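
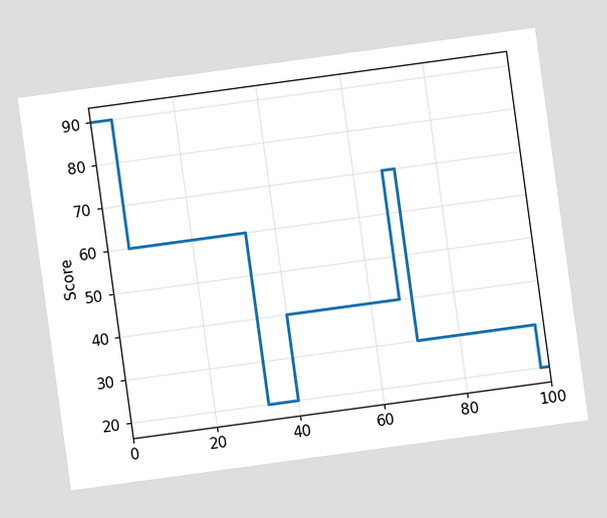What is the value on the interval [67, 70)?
70

The chart is tilted about 8° counter-clockwise. On [67, 70) the step sits at 70.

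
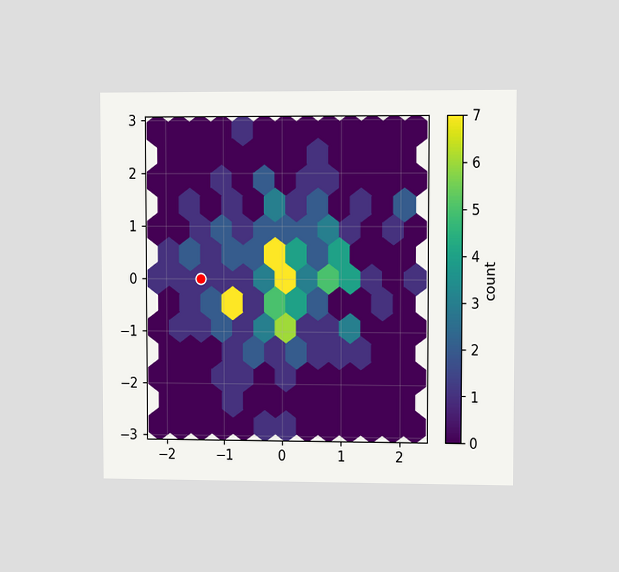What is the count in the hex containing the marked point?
1

The chart is viewed at a slight angle. The marked hex reads 1 on the colorbar.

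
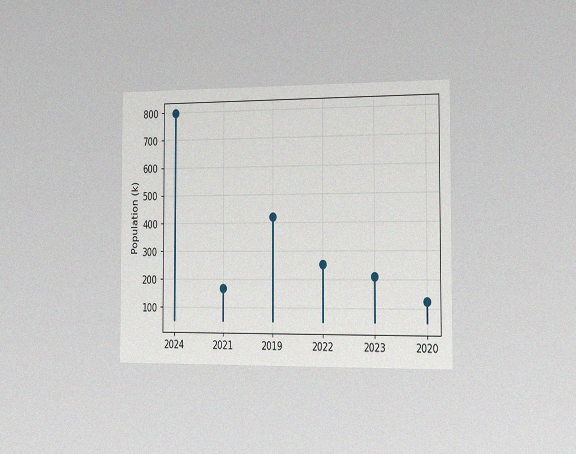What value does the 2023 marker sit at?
The chart is viewed slightly from the right, with some photo noise. The 2023 marker sits at 210k.

210k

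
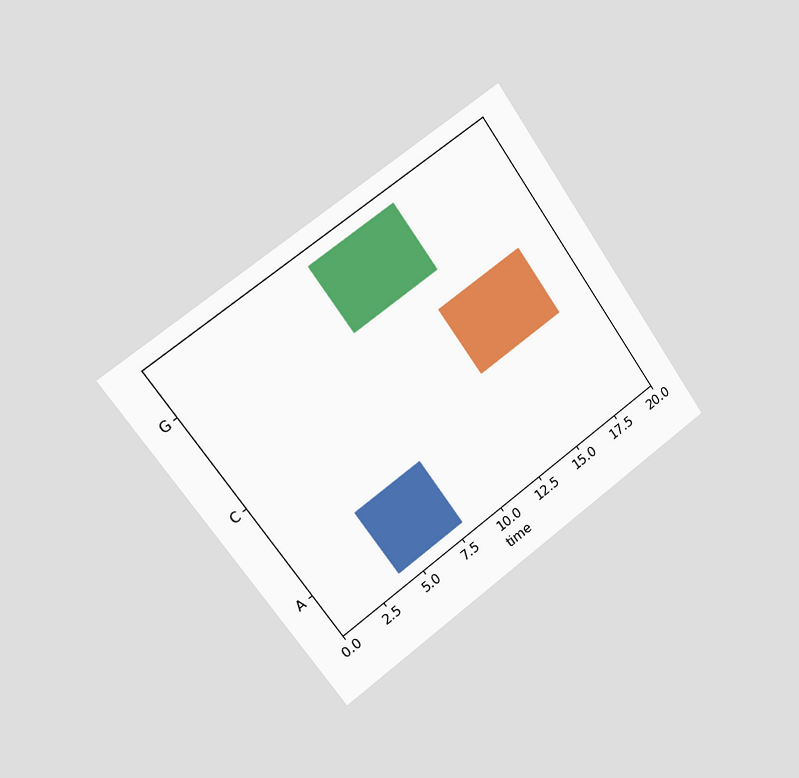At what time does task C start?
The chart is tilted about 36° counter-clockwise and viewed slightly from the left. The C bar begins at t=13.

13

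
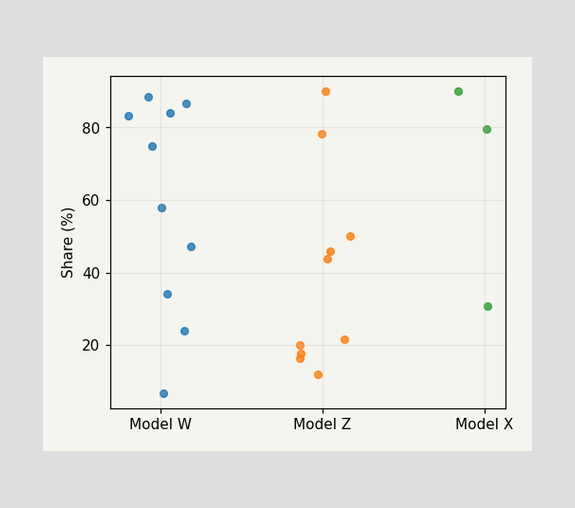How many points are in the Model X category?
Counting the markers in the Model X column gives 3.

3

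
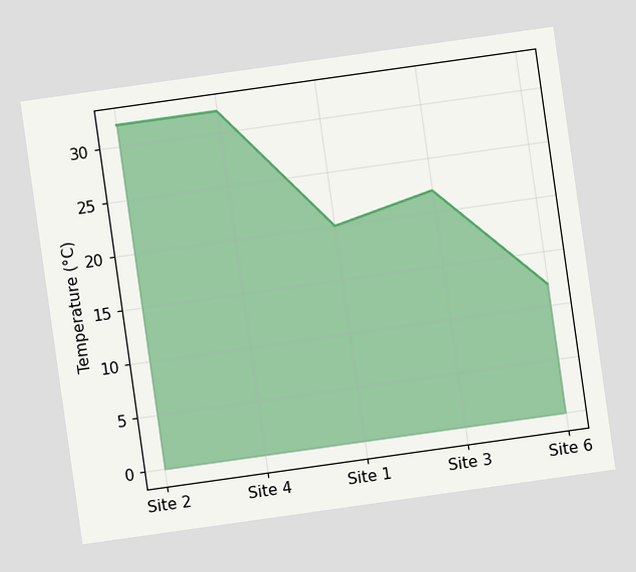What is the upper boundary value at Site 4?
The chart is tilted about 8° counter-clockwise. At Site 4 the upper boundary is at 32°C.

32°C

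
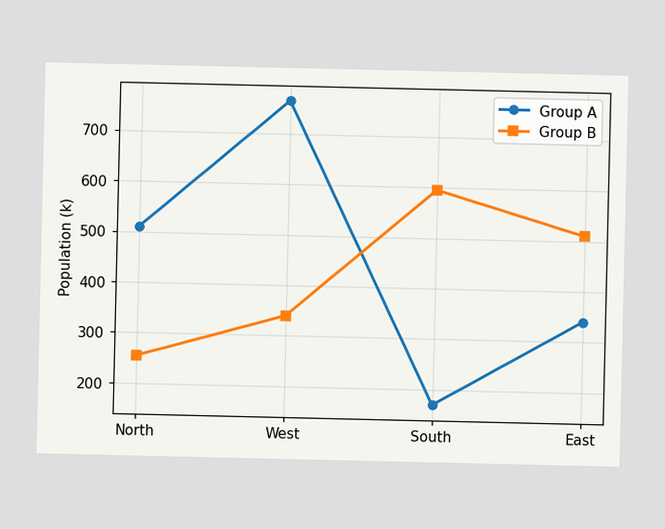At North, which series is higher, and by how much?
Group A, by 255k

At North, Group A sits above the other line by 255k.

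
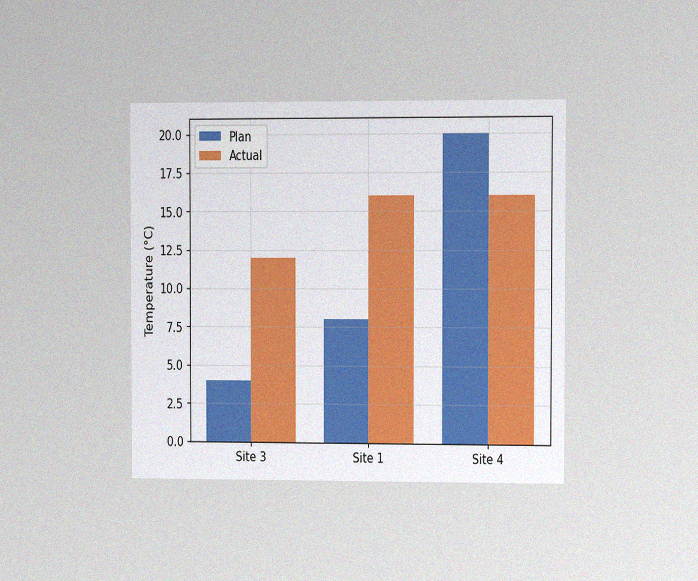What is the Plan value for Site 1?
The chart is viewed slightly from the right, with some photo noise. The Plan bar at Site 1 reaches 8°C on the y-axis.

8°C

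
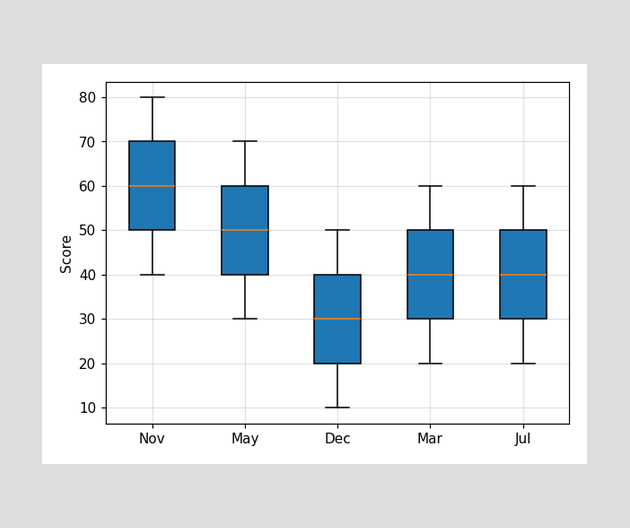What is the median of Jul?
The median line in the Jul box sits at 40.

40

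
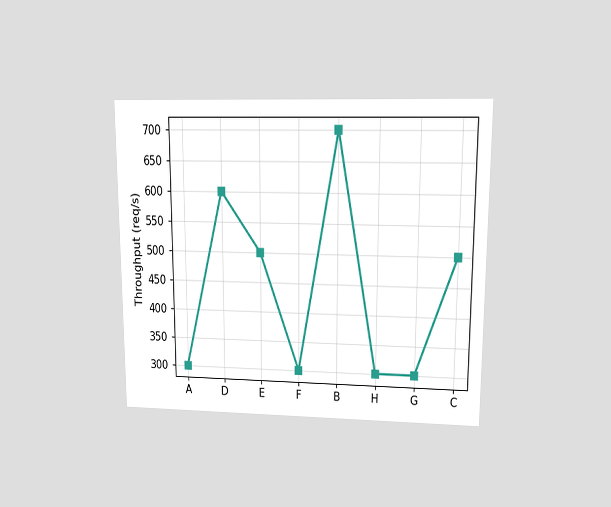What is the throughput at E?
500req/s

The chart is viewed at a slight angle. At E, the line is at 500req/s.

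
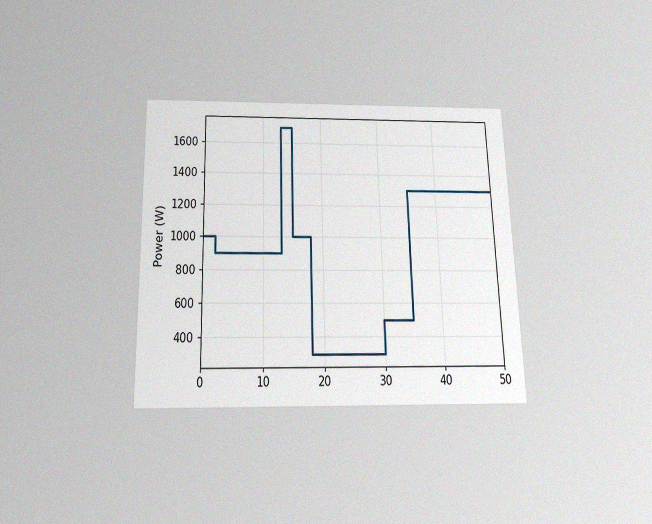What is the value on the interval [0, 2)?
1000W

The chart is viewed slightly from below, with some photo noise. On [0, 2) the step sits at 1000W.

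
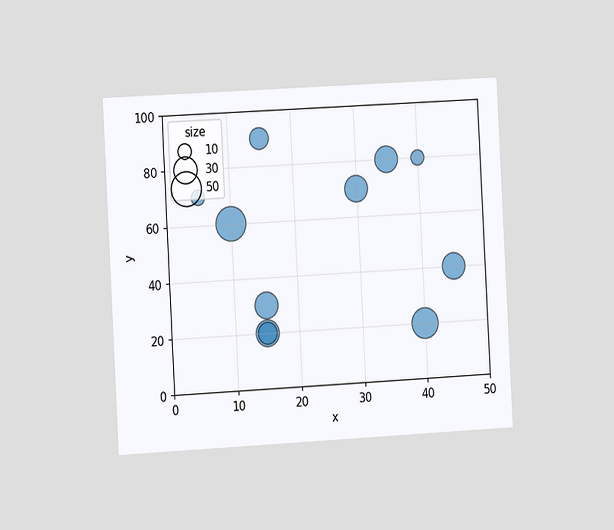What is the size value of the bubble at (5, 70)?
10

The chart is tilted about 3° counter-clockwise and viewed at a slight angle. Matching the bubble at (5, 70) against the size legend gives 10.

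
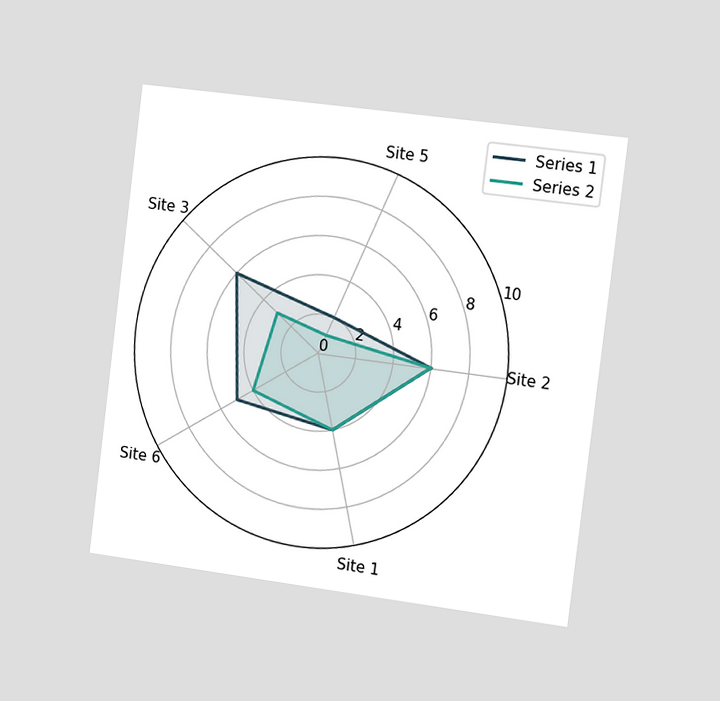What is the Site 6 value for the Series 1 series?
The chart is tilted about 7° clockwise and viewed slightly from the right. On the Site 6 axis, Series 1 reaches 5.

5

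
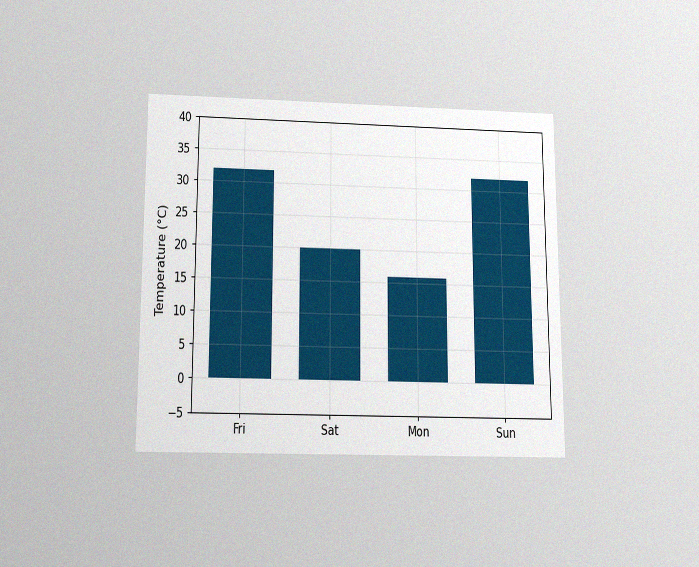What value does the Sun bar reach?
32°C

The chart is viewed slightly from below, with some photo noise. Reading along the chart's y-axis, the Sun bar reaches 32°C.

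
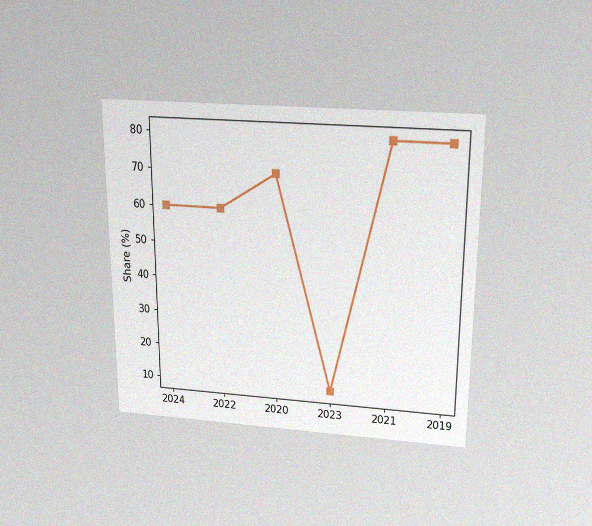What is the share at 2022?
60%

The chart is viewed slightly from above, with some photo noise. At 2022, the line is at 60%.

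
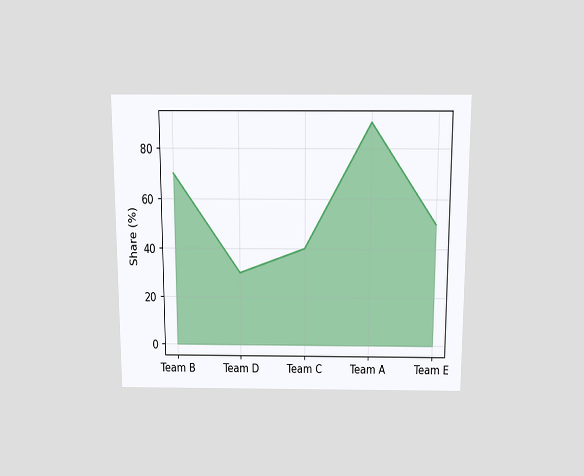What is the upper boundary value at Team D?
The chart is viewed slightly from above. At Team D the upper boundary is at 30%.

30%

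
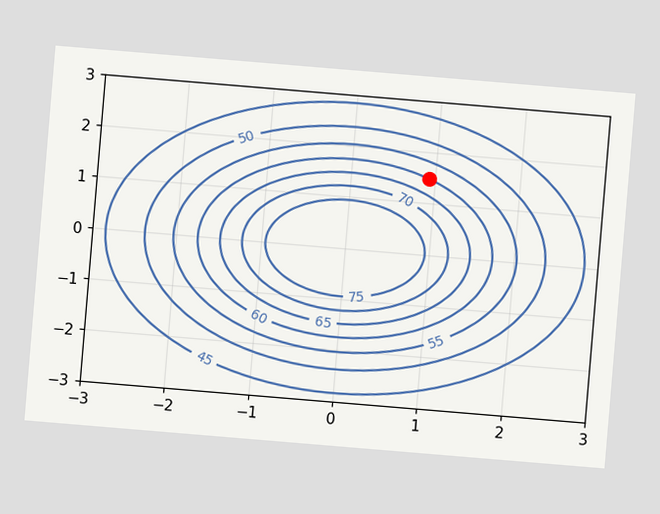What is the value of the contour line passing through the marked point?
60

The chart is tilted about 5° clockwise. The marked point sits on the contour labelled 60.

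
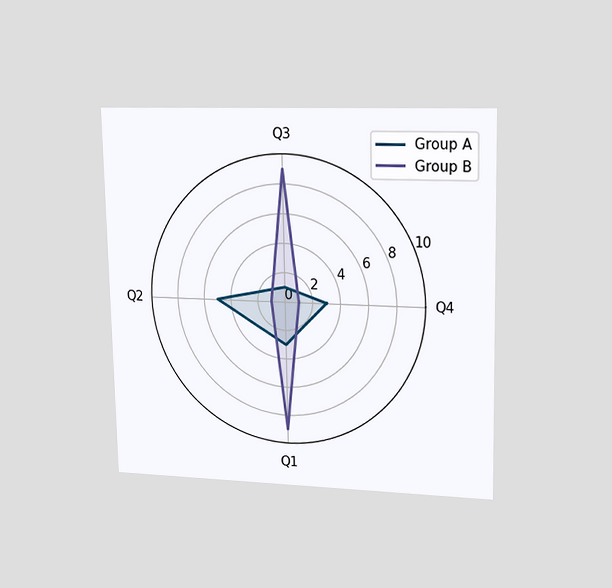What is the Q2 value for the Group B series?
The chart is viewed slightly from the right. On the Q2 axis, Group B reaches 1.

1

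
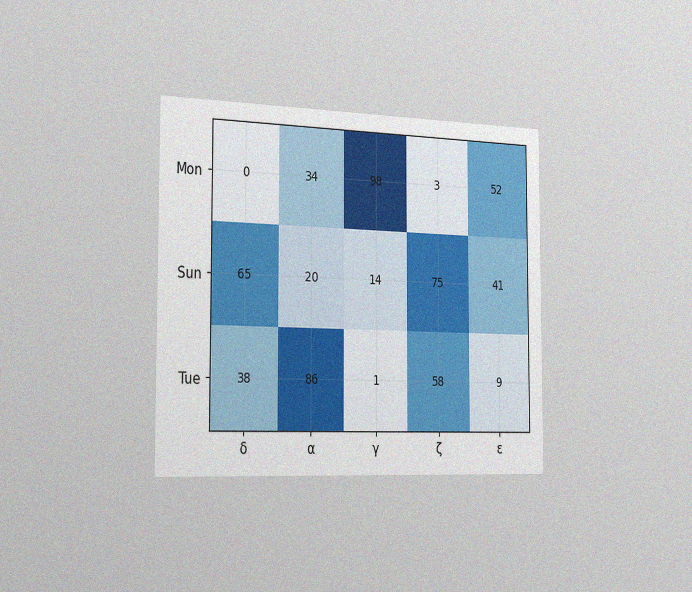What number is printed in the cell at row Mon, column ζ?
3

The chart is viewed slightly from the left, with some photo noise. The (Mon, ζ) cell reads 3.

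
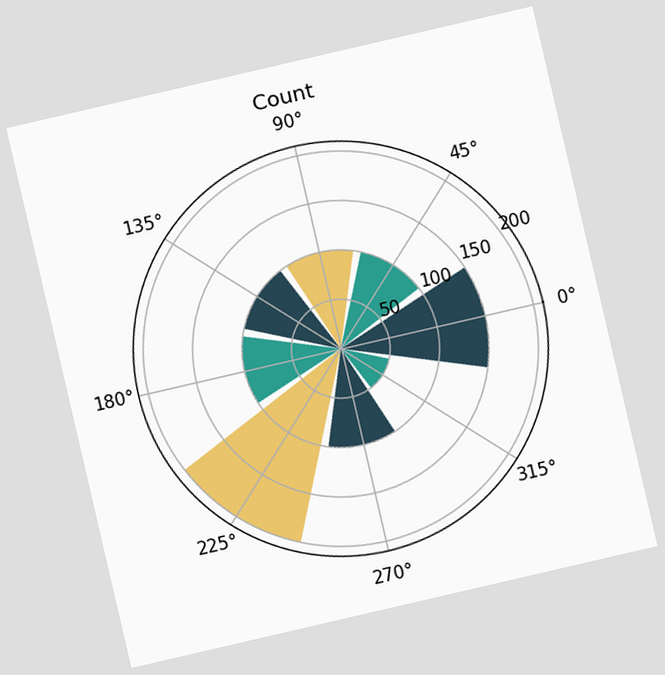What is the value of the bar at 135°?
100

The chart is tilted about 13° counter-clockwise. The bar at 135° reaches 100 on the radial axis.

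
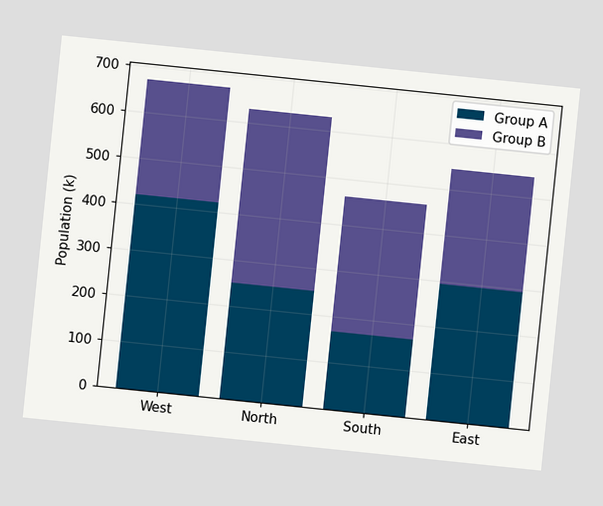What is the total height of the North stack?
The chart is tilted about 6° clockwise. The North stack's top reaches 630k on the y-axis.

630k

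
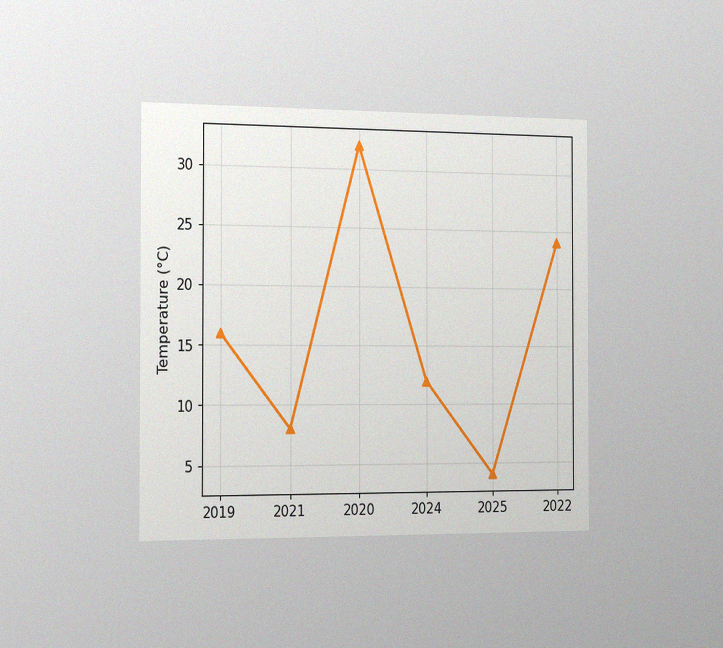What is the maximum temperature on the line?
32°C

The chart is viewed slightly from the left, with some photo noise. The highest point is at 2020, and reading across to the y-axis gives 32°C.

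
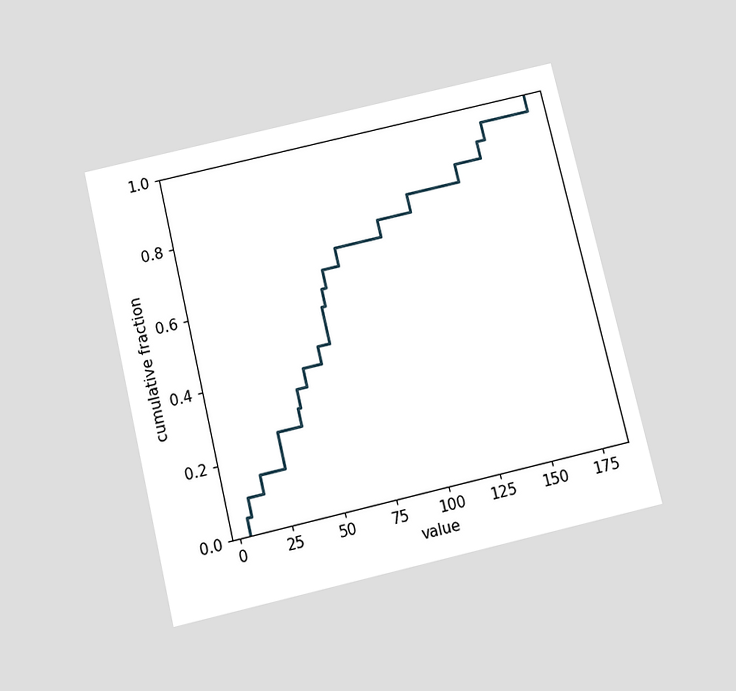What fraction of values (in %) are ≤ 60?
55%

The chart is tilted about 13° counter-clockwise and viewed slightly from below. At x=60 the ECDF step is at 55%.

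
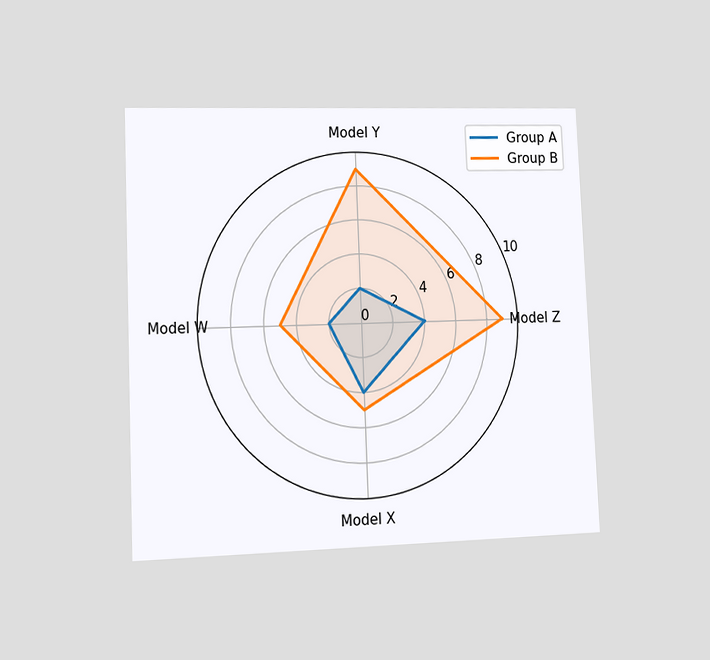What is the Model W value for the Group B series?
The chart is tilted about 2° counter-clockwise and viewed at a slight angle. On the Model W axis, Group B reaches 5.

5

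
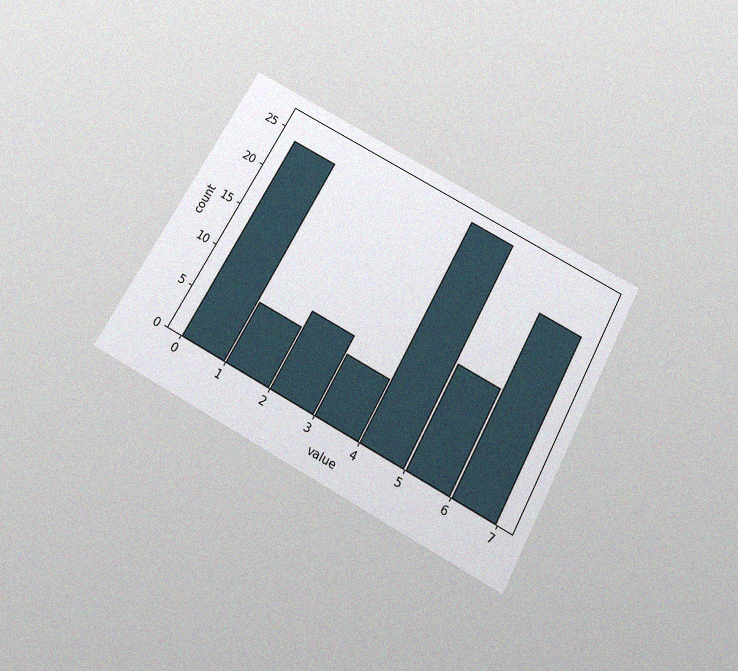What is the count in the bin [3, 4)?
7

The chart is tilted about 28° clockwise and viewed slightly from below, with some photo noise. The [3, 4) bin has height 7.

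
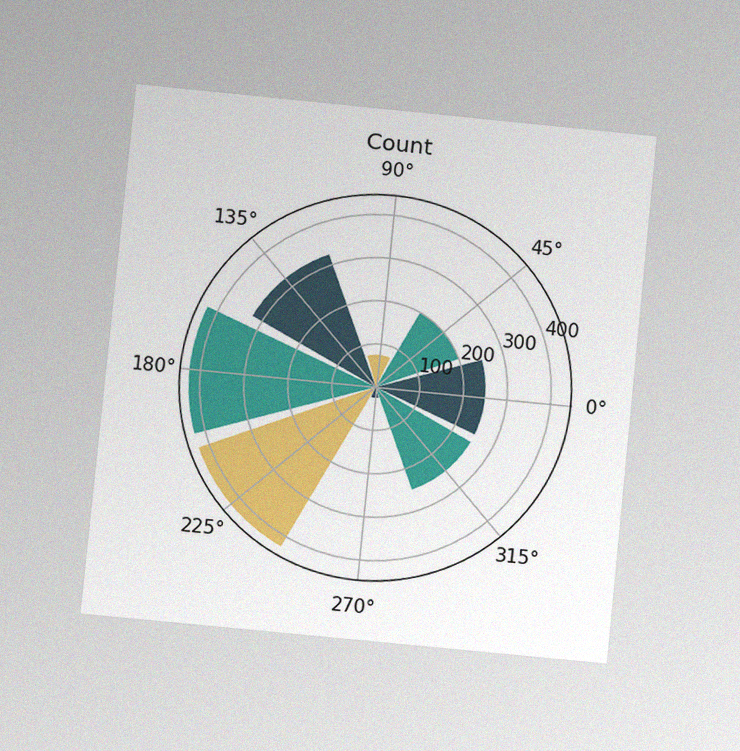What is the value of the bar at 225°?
The chart is tilted about 6° clockwise and viewed at a slight angle, with some photo noise. The bar at 225° reaches 425 on the radial axis.

425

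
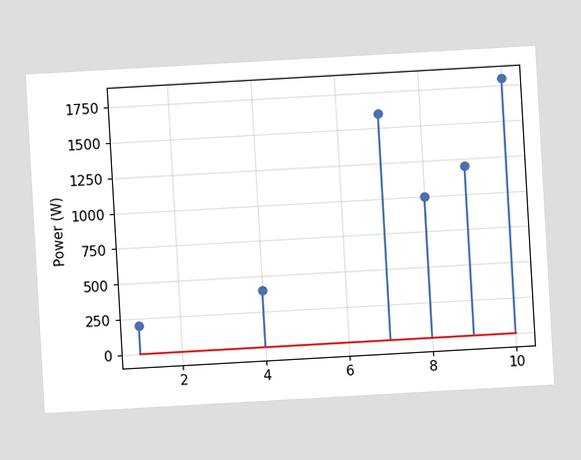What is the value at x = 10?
1800W

The chart is tilted about 3° counter-clockwise. The stem at x=10 reaches 1800W.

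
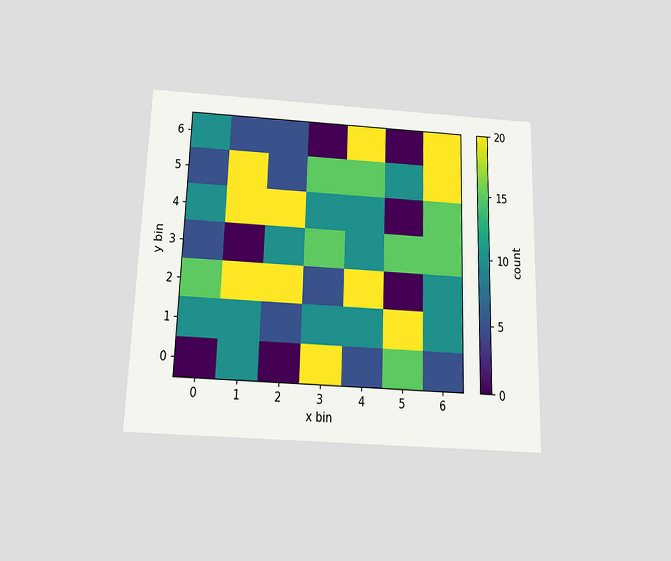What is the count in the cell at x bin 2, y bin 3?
The chart is viewed slightly from below. Matching the cell (2, 3) against the colorbar gives 10.

10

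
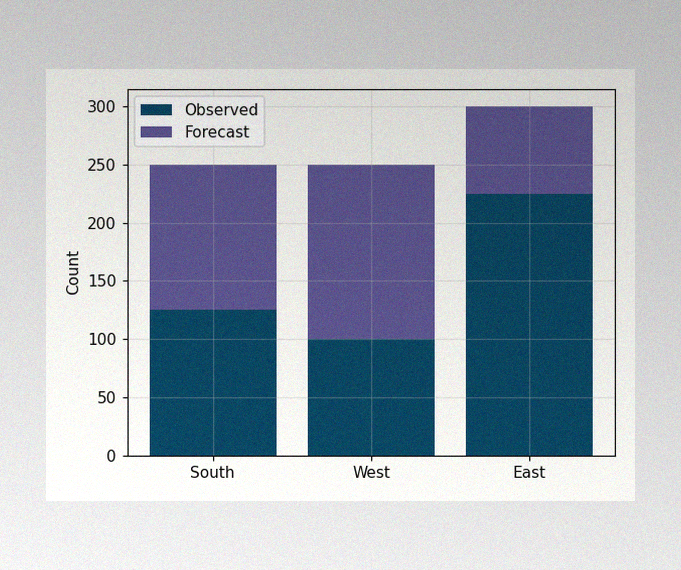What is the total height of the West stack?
250

The image has some photo noise and uneven lighting. The West stack's top reaches 250 on the y-axis.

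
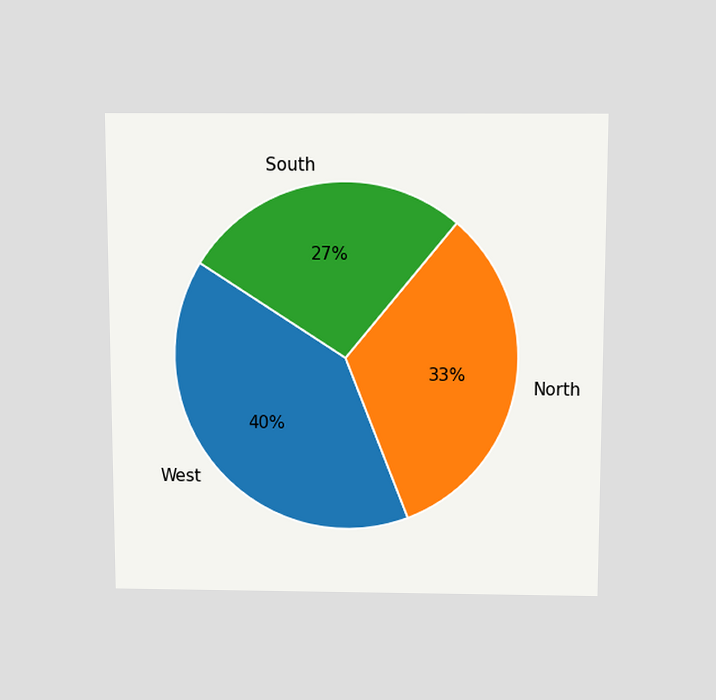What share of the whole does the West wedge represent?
The chart is viewed slightly from above. The West slice takes up 40% of the pie.

40%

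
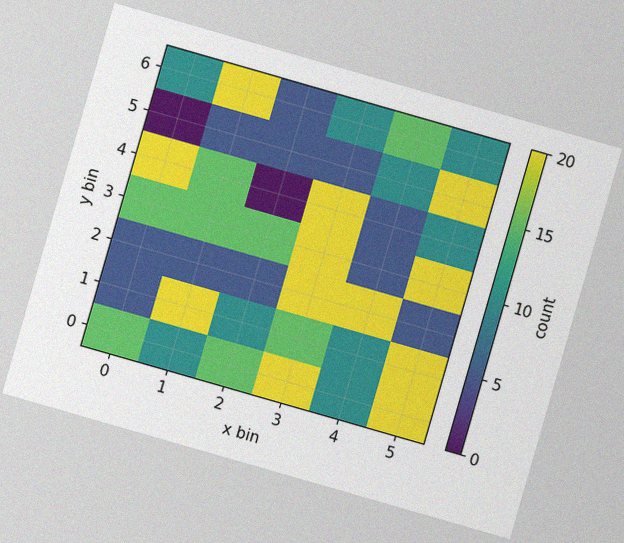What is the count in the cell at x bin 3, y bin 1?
15

The chart is tilted about 16° clockwise, with some photo noise. Matching the cell (3, 1) against the colorbar gives 15.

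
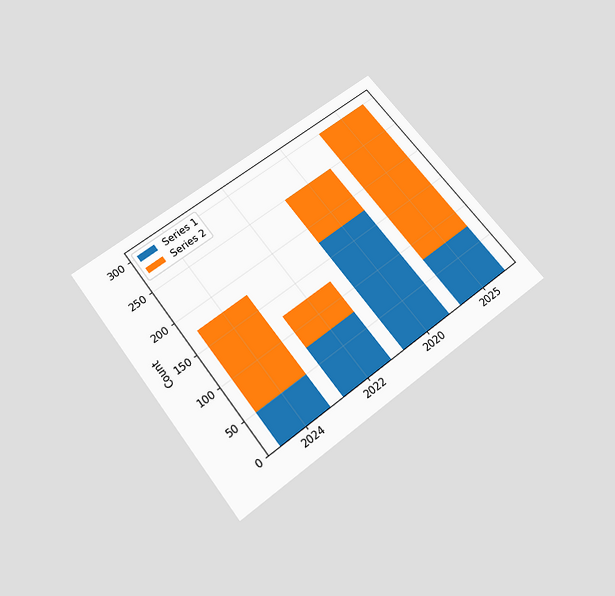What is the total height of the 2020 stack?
The chart is tilted about 37° counter-clockwise and viewed slightly from below. The 2020 stack's top reaches 250 on the y-axis.

250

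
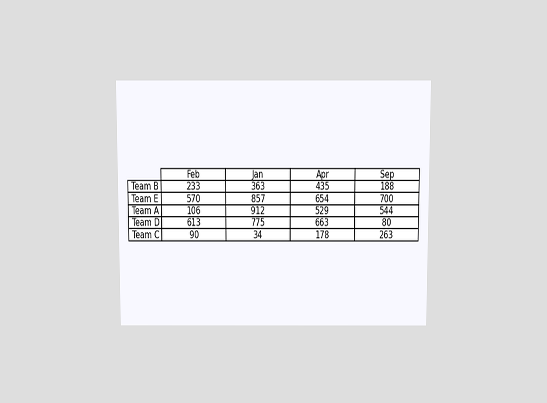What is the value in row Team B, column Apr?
435

The chart is viewed slightly from above. The (Team B, Apr) cell reads 435.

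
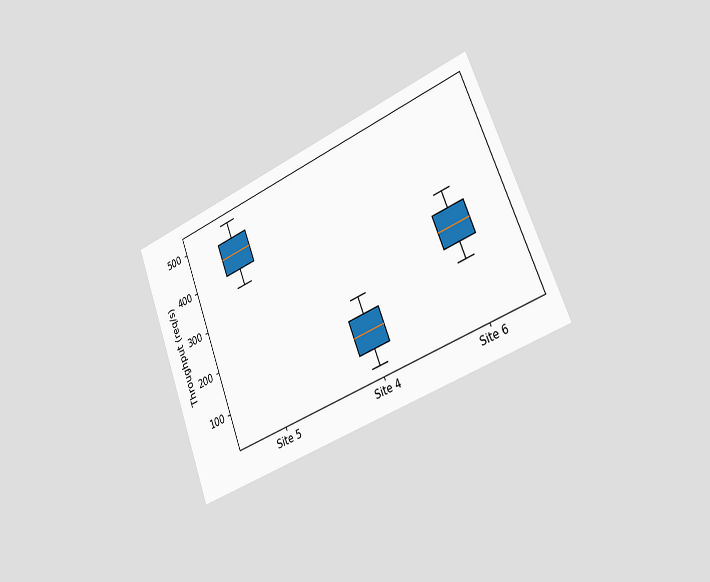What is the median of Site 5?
440req/s

The chart is tilted about 22° counter-clockwise and viewed slightly from the right. The median line in the Site 5 box sits at 440req/s.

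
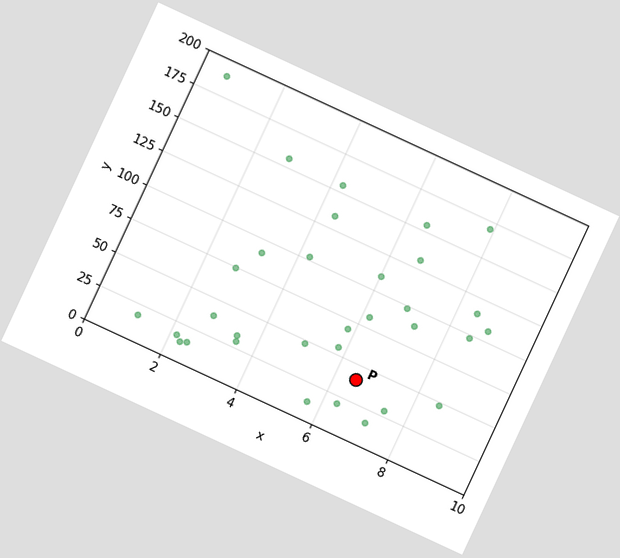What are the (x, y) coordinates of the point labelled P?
The chart is tilted about 25° clockwise. Following the gridlines from P to each axis, P sits at (6.5, 40).

(6.5, 40)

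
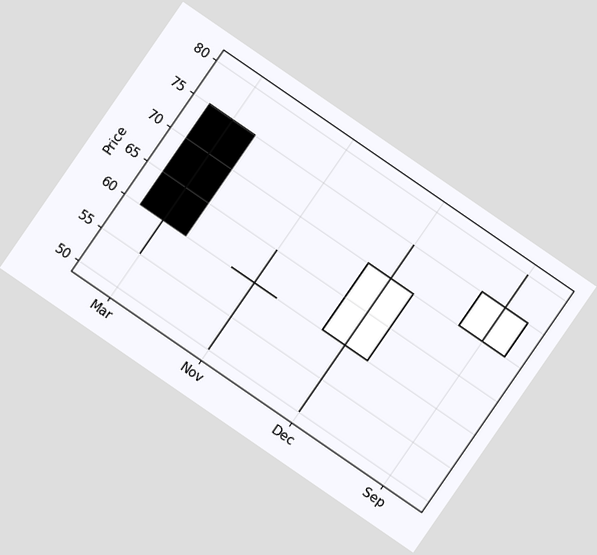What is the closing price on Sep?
75

The chart is tilted about 35° clockwise. The Sep candle closes at 75.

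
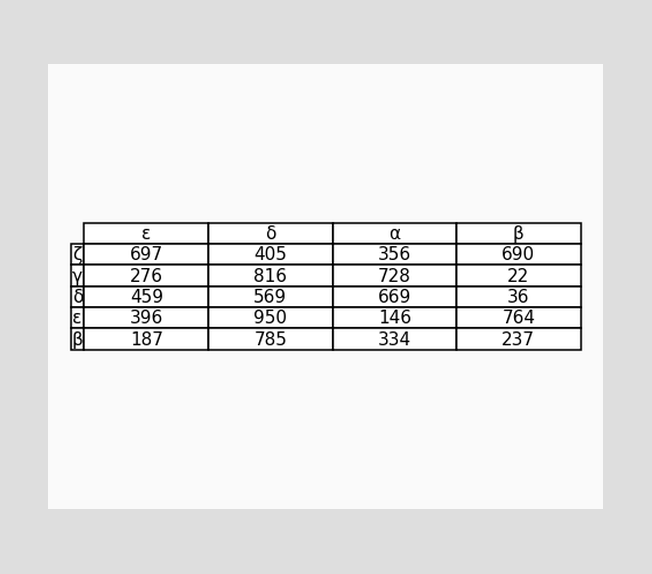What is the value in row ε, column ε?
The (ε, ε) cell reads 396.

396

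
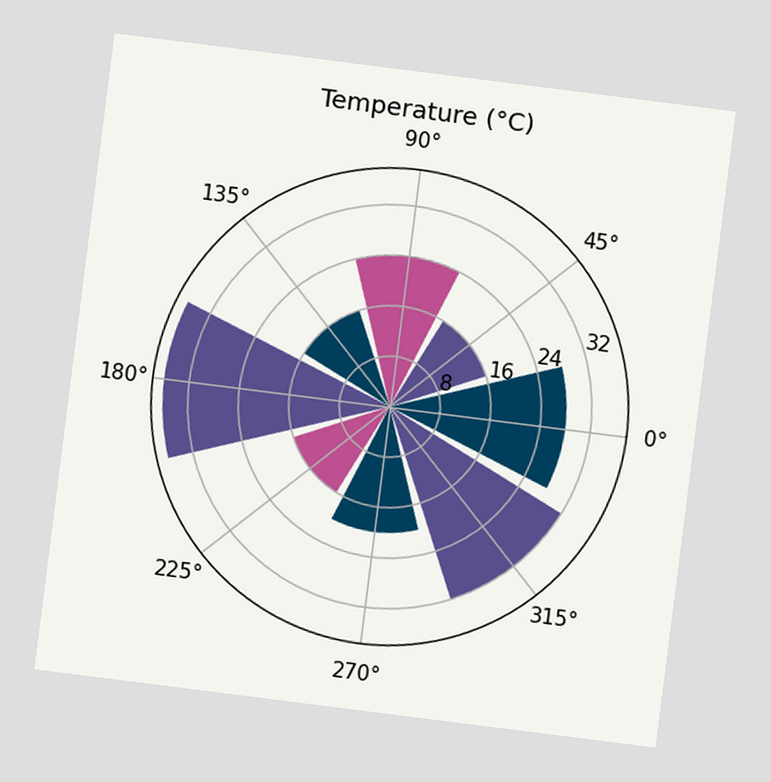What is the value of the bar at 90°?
The chart is tilted about 7° clockwise. The bar at 90° reaches 24°C on the radial axis.

24°C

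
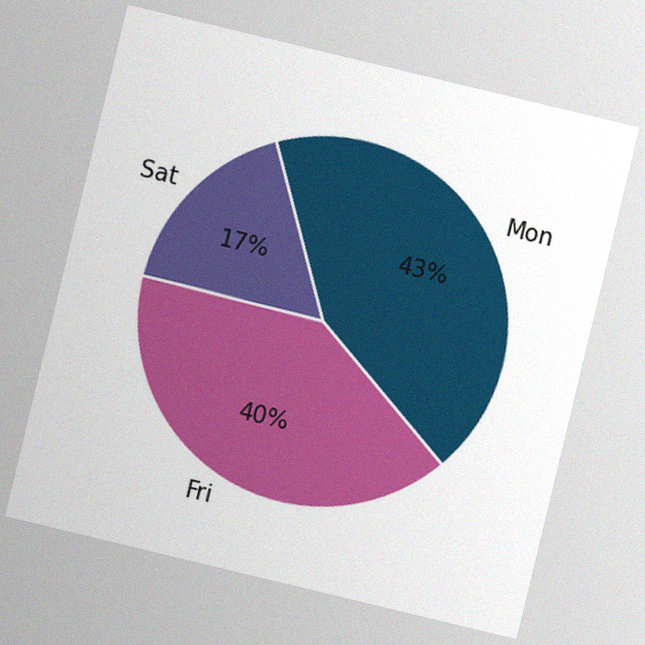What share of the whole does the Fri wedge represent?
40%

The chart is tilted about 14° clockwise, with some photo noise. The Fri slice takes up 40% of the pie.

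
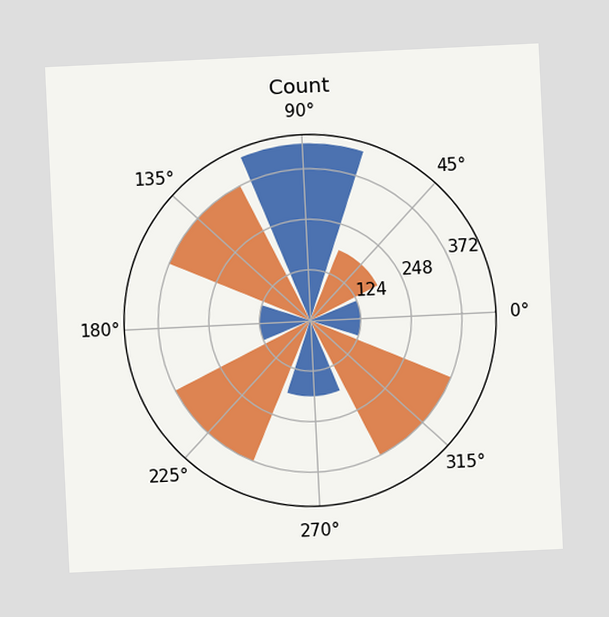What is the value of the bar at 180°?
The chart is tilted about 3° counter-clockwise. The bar at 180° reaches 124 on the radial axis.

124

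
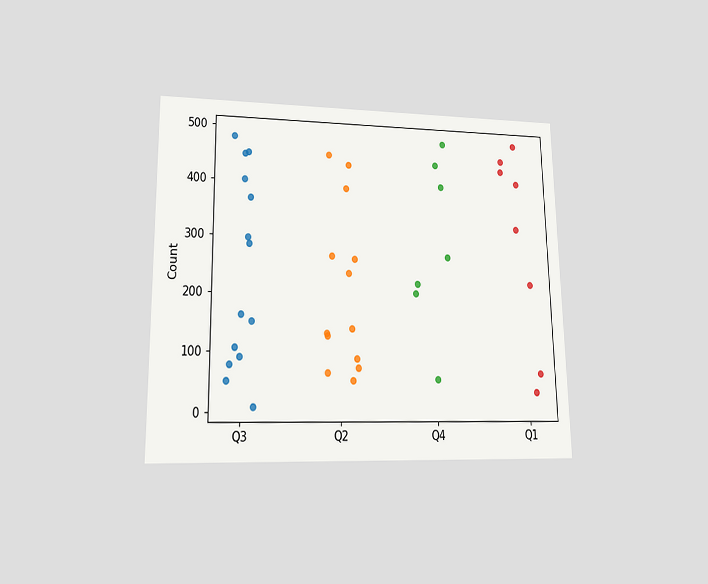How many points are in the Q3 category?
14

The chart is viewed at a slight angle. Counting the markers in the Q3 column gives 14.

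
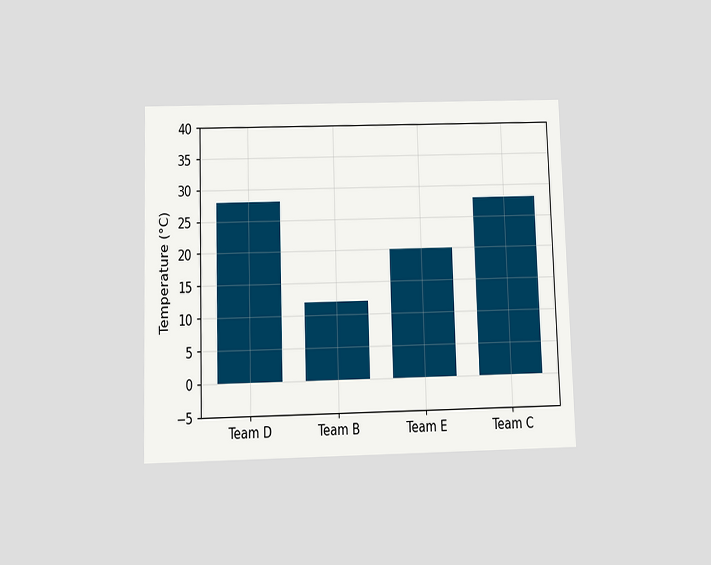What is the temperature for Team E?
20°C

The chart is viewed slightly from below. Reading along the chart's y-axis, the Team E bar reaches 20°C.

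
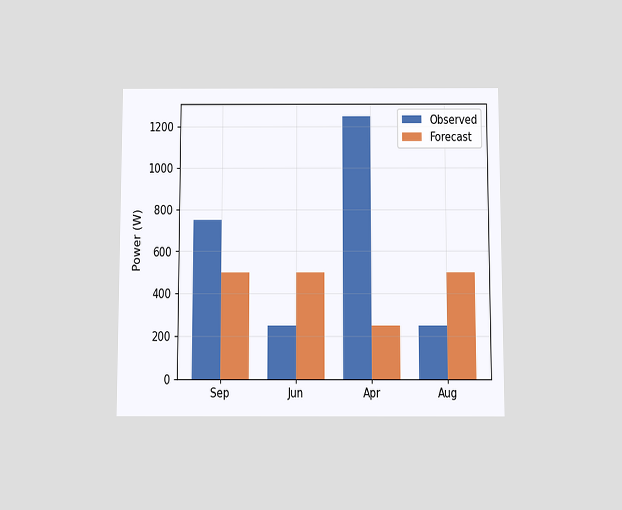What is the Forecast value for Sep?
The chart is viewed slightly from below. The Forecast bar at Sep reaches 500W on the y-axis.

500W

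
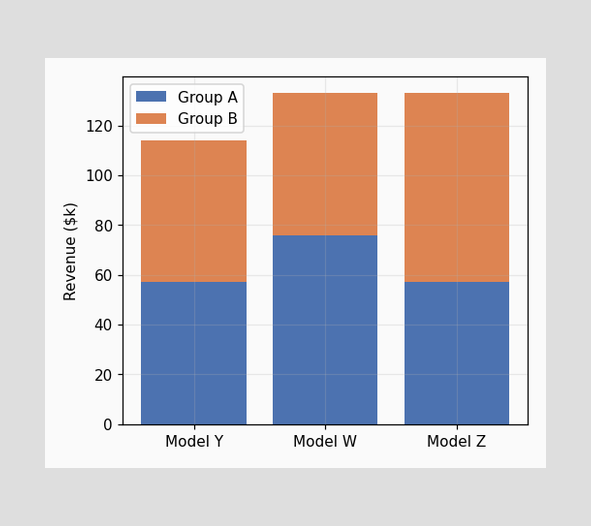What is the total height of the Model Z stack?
The Model Z stack's top reaches $133k on the y-axis.

$133k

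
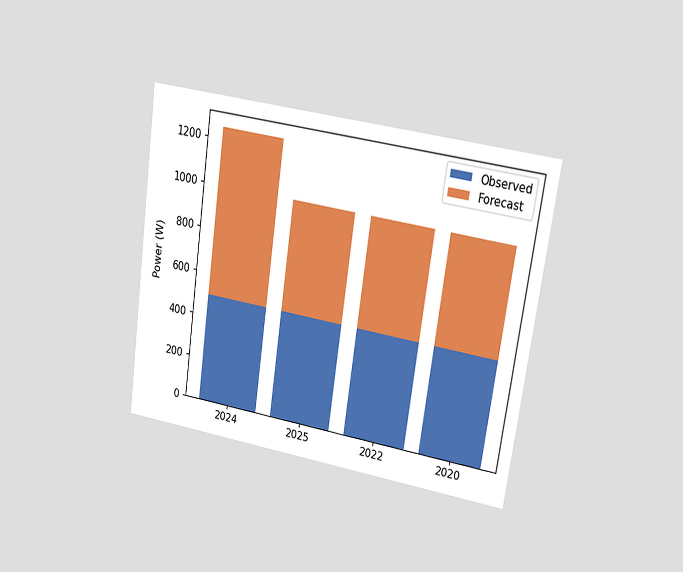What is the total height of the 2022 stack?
1000W

The chart is tilted about 8° clockwise and viewed at a slight angle. The 2022 stack's top reaches 1000W on the y-axis.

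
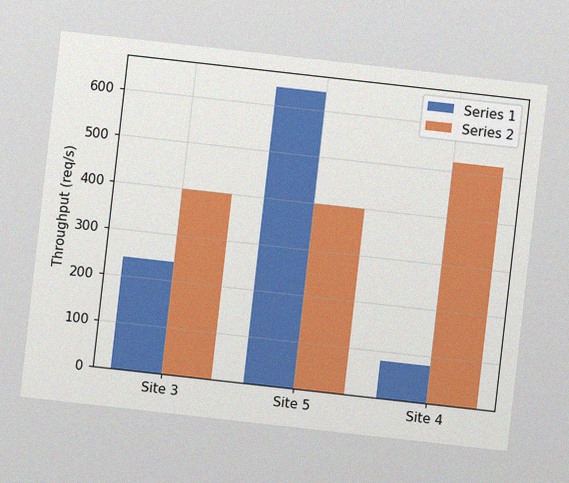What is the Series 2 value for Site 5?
400req/s

The chart is tilted about 6° clockwise, with some photo noise. The Series 2 bar at Site 5 reaches 400req/s on the y-axis.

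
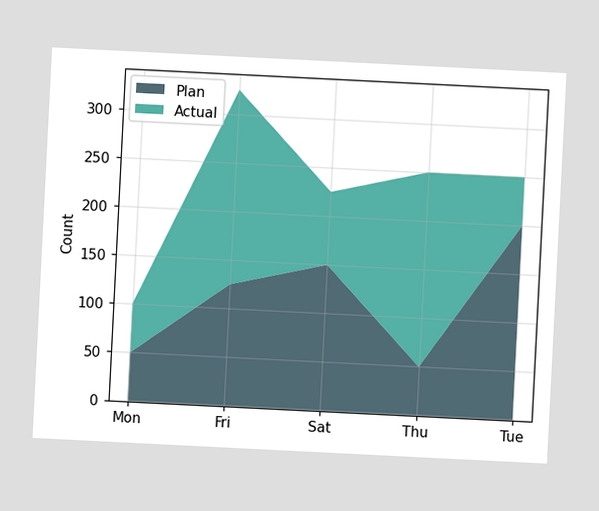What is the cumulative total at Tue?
250

The chart is tilted about 3° clockwise. The stacked total at Tue reaches 250.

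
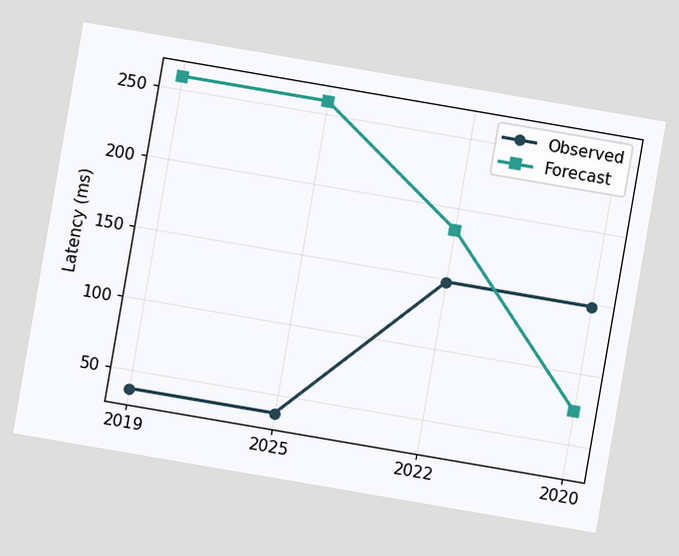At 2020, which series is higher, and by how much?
The chart is tilted about 10° clockwise. At 2020, Observed sits above the other line by 74ms.

Observed, by 74ms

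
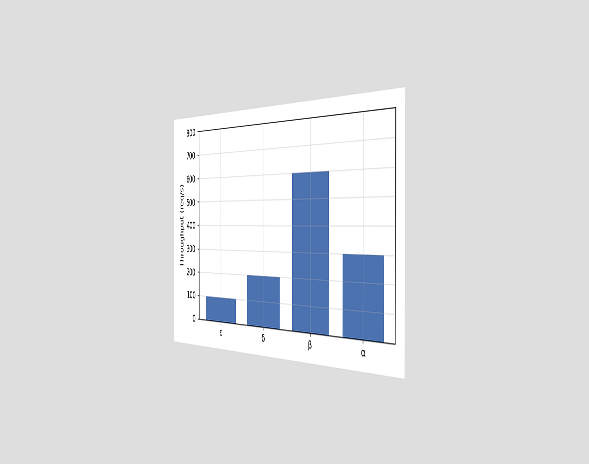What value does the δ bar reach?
The chart is viewed slightly from the right. Reading along the chart's y-axis, the δ bar reaches 200req/s.

200req/s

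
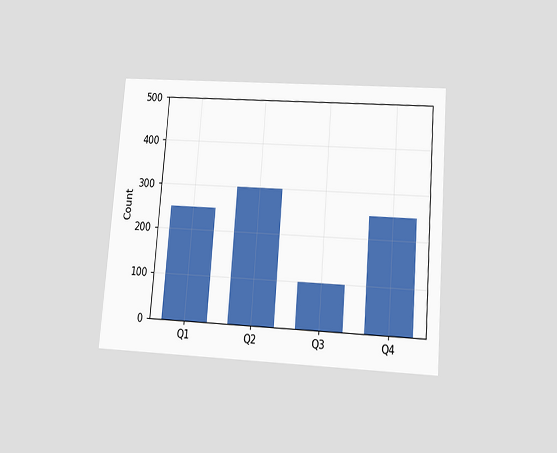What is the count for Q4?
The chart is tilted about 5° clockwise and viewed slightly from below. Reading along the chart's y-axis, the Q4 bar reaches 250.

250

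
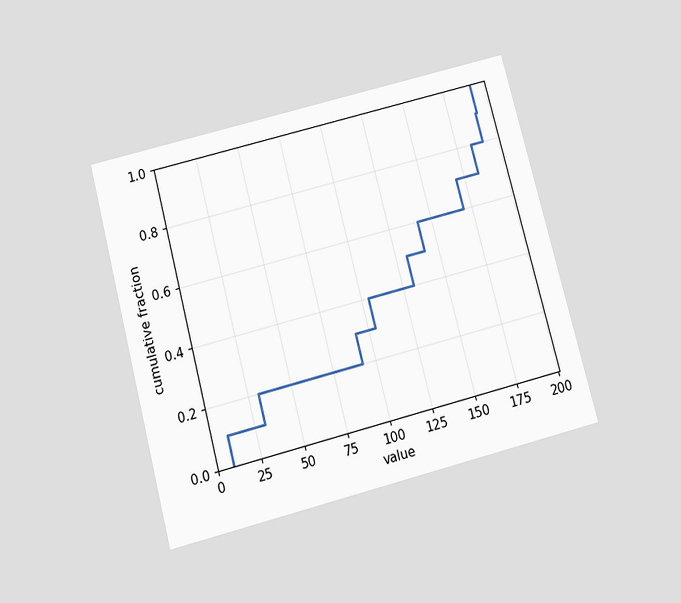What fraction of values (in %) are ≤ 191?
90%

The chart is tilted about 15° counter-clockwise and viewed slightly from below. At x=191 the ECDF step is at 90%.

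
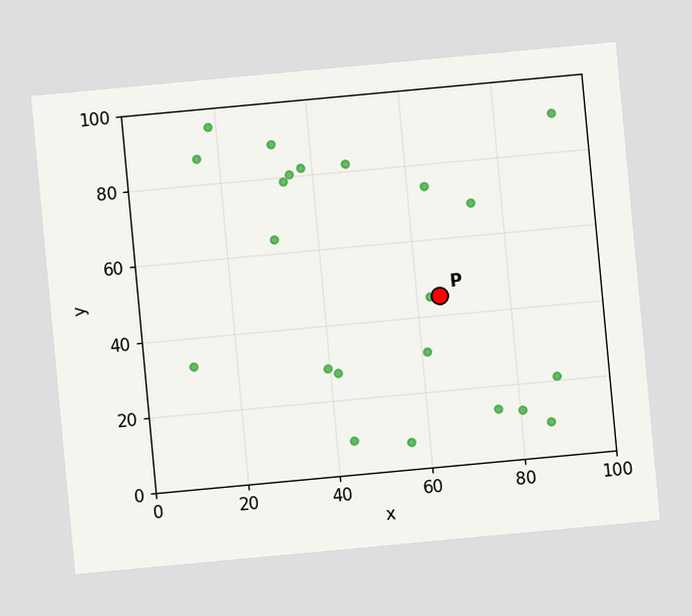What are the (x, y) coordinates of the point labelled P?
(65, 45)

The chart is tilted about 5° counter-clockwise. Following the gridlines from P to each axis, P sits at (65, 45).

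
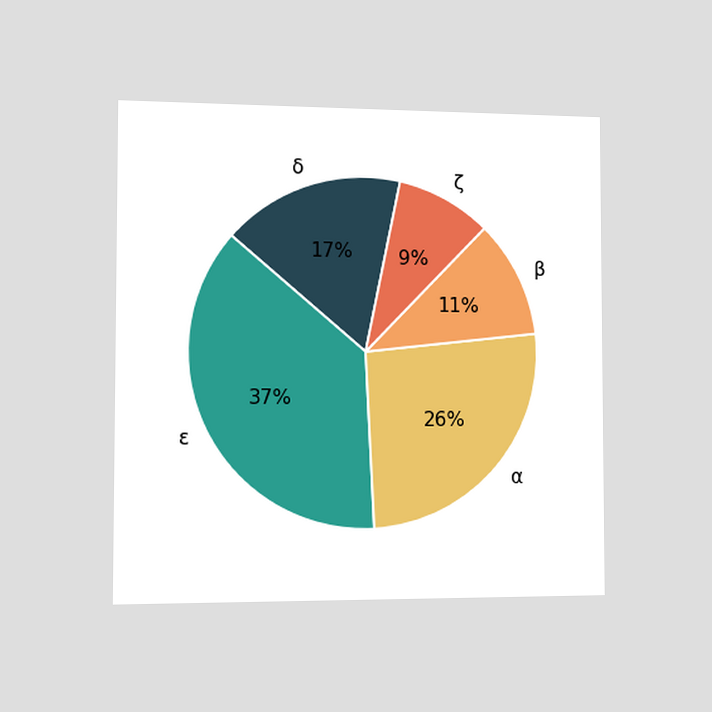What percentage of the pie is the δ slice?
17%

The chart is viewed slightly from the left. The δ slice takes up 17% of the pie.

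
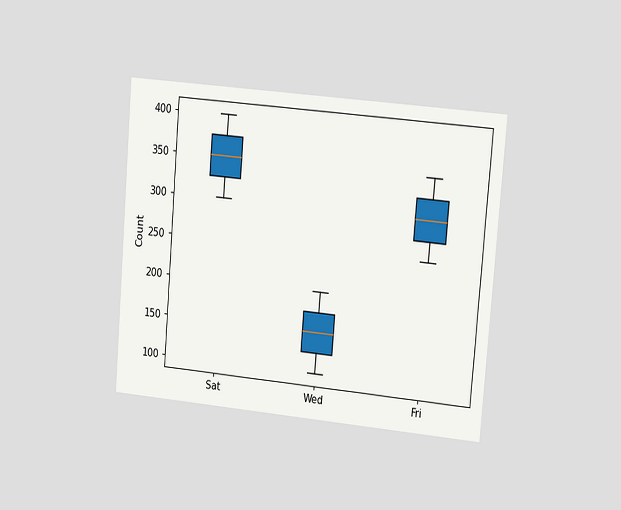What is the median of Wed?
150

The chart is tilted about 5° clockwise and viewed slightly from the right. The median line in the Wed box sits at 150.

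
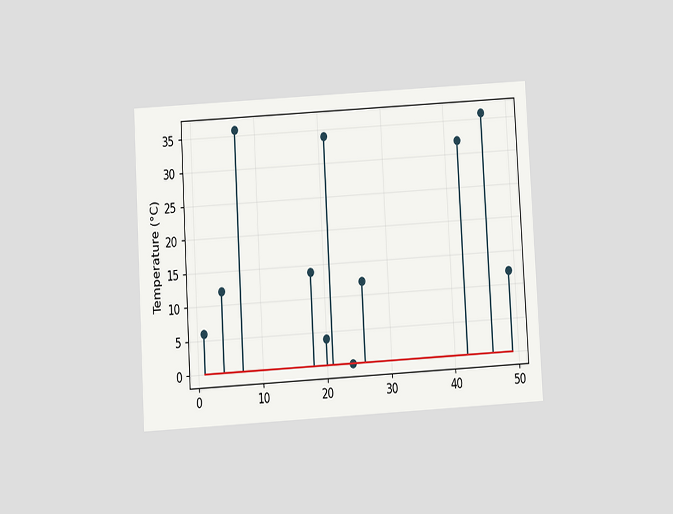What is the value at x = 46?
36°C

The chart is tilted about 3° counter-clockwise and viewed slightly from below. The stem at x=46 reaches 36°C.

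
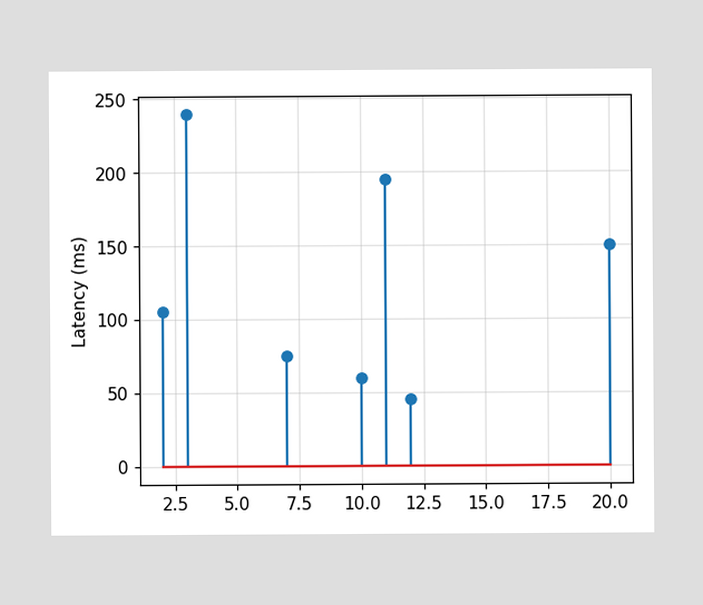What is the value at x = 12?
The stem at x=12 reaches 45ms.

45ms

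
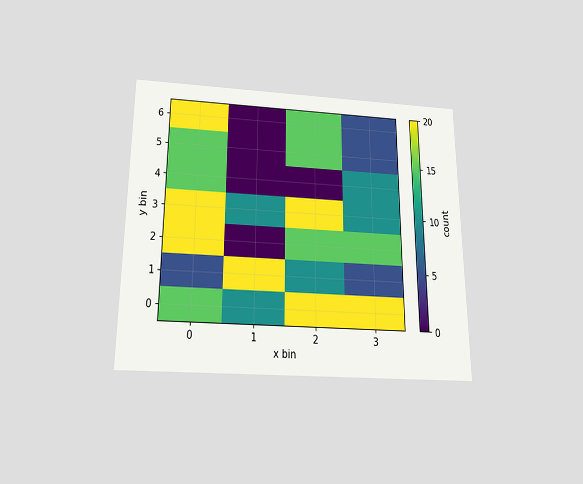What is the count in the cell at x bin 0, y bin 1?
5

The chart is viewed slightly from below. Matching the cell (0, 1) against the colorbar gives 5.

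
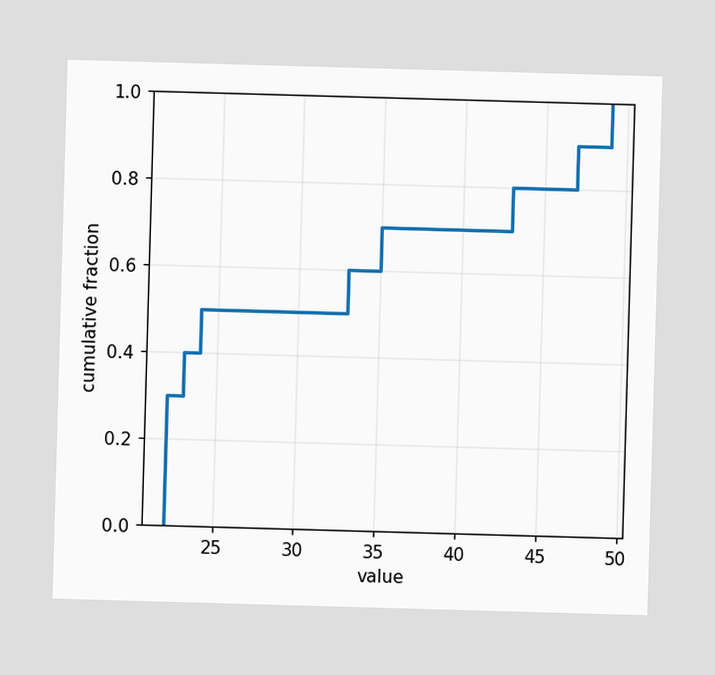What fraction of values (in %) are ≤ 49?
At x=49 the ECDF step is at 100%.

100%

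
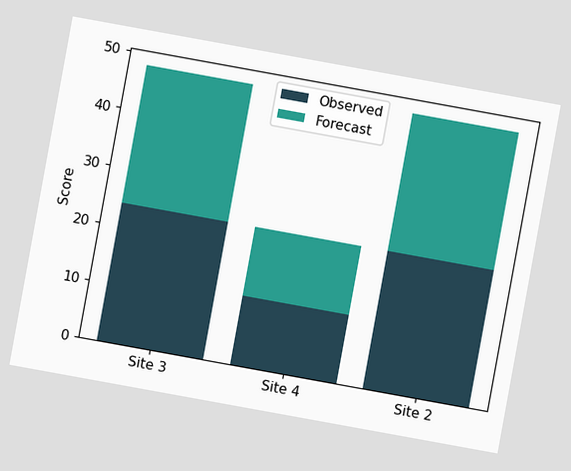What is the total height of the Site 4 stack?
The chart is tilted about 10° clockwise. The Site 4 stack's top reaches 24 on the y-axis.

24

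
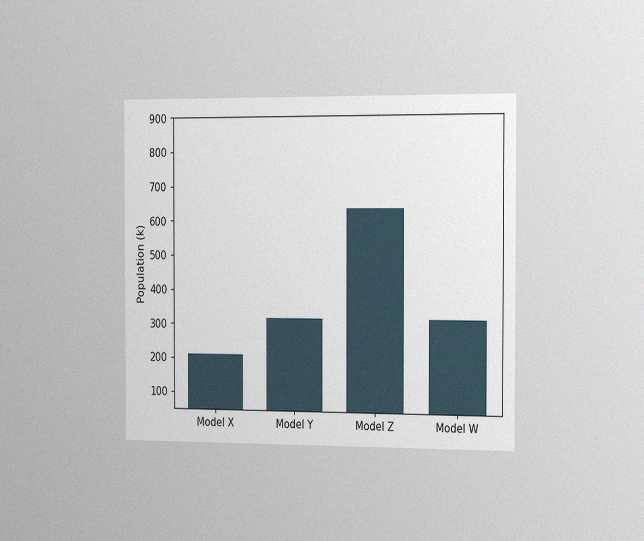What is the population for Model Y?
318k

The chart is viewed slightly from the right, with some photo noise. Reading along the chart's y-axis, the Model Y bar reaches 318k.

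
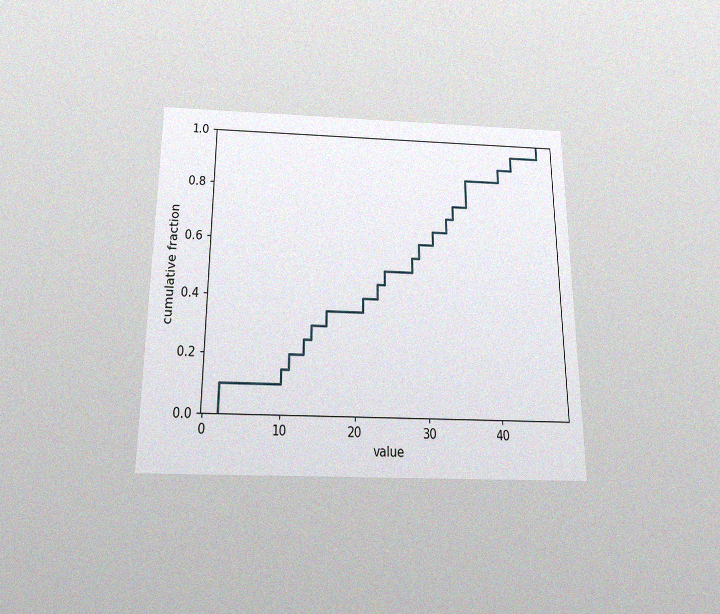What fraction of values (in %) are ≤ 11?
20%

The chart is viewed slightly from below, with some photo noise. At x=11 the ECDF step is at 20%.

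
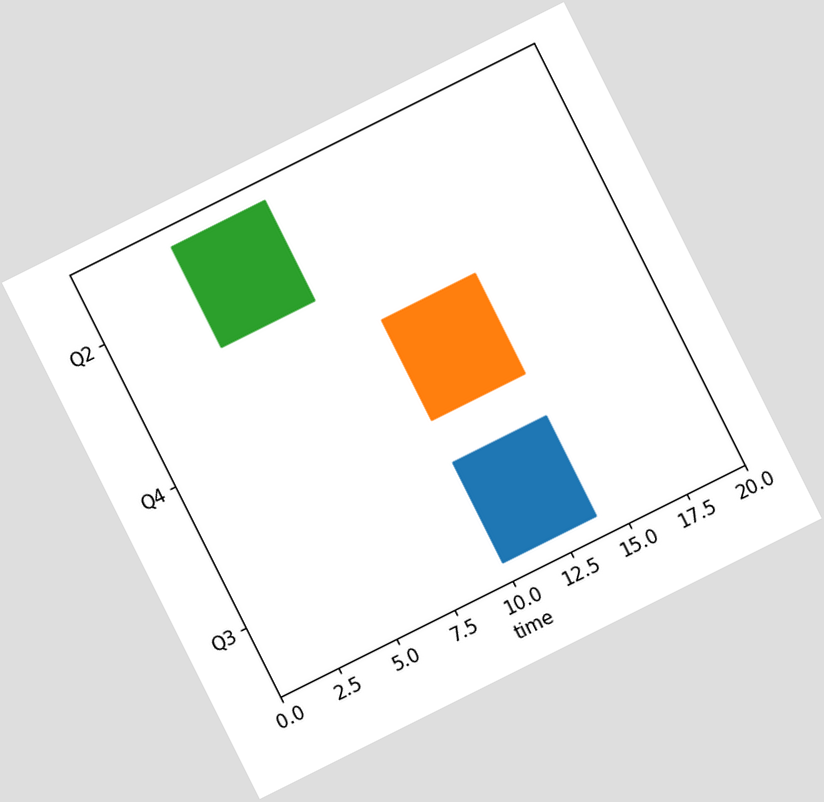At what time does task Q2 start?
The chart is tilted about 27° counter-clockwise. The Q2 bar begins at t=4.

4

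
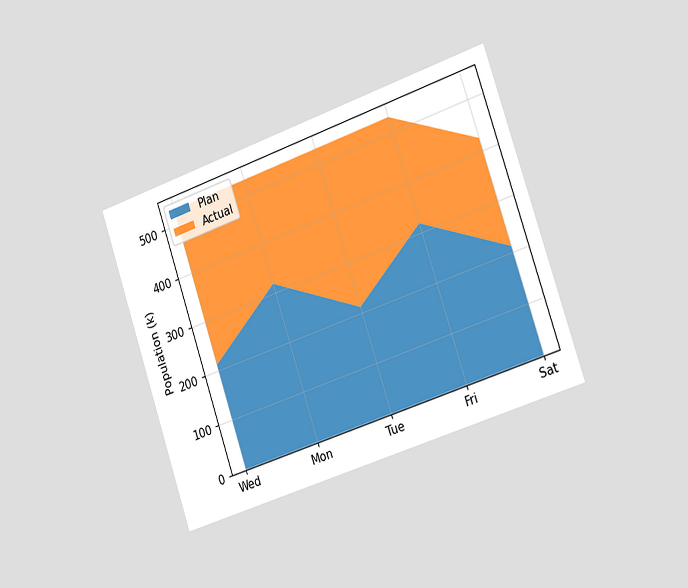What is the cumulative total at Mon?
The chart is tilted about 19° counter-clockwise and viewed slightly from the right. The stacked total at Mon reaches 530k.

530k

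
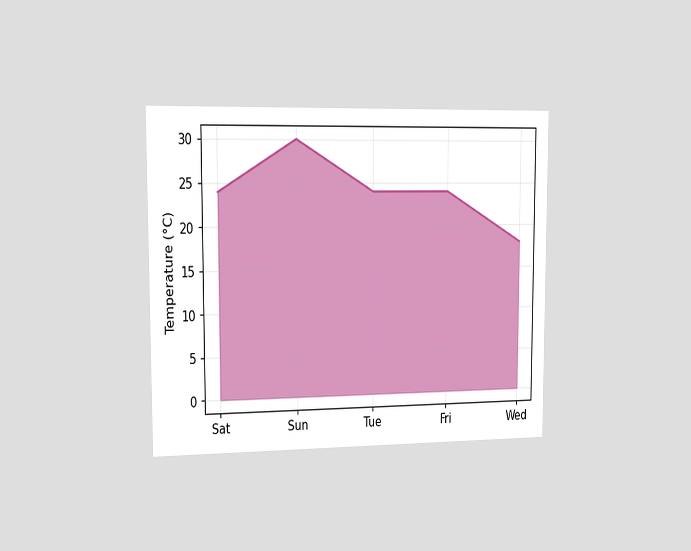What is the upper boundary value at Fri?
24°C

The chart is viewed slightly from the left. At Fri the upper boundary is at 24°C.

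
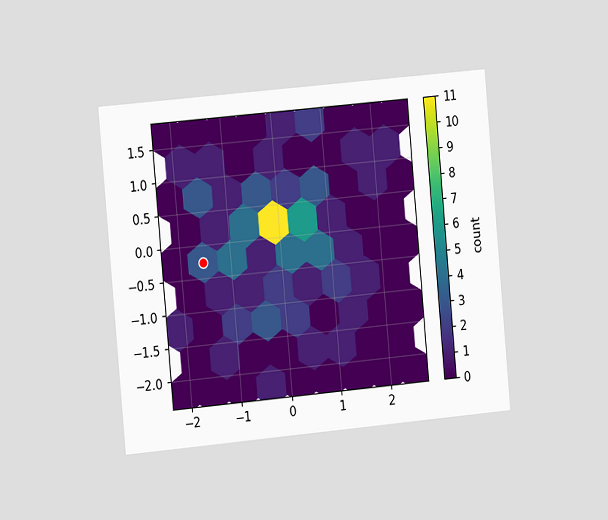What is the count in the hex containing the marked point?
The chart is tilted about 5° counter-clockwise and viewed slightly from the left. The marked hex reads 3 on the colorbar.

3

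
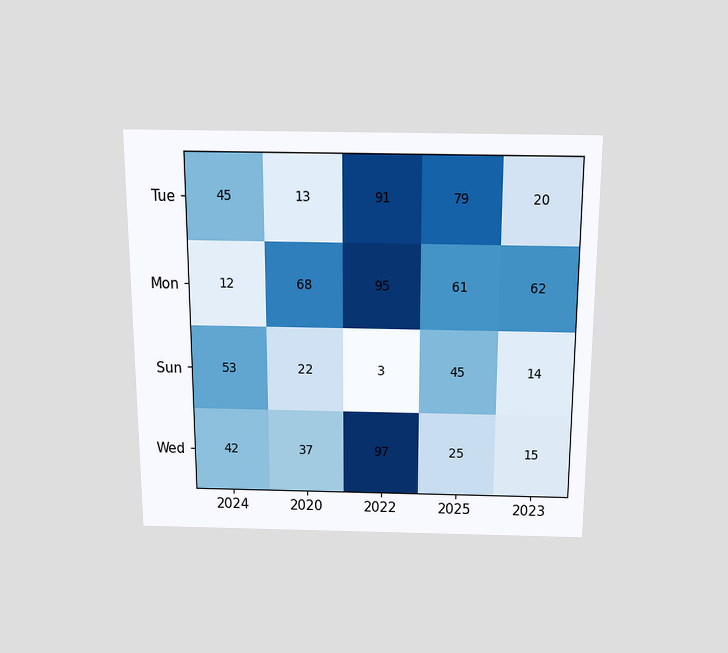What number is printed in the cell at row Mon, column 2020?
68

The chart is viewed slightly from above. The (Mon, 2020) cell reads 68.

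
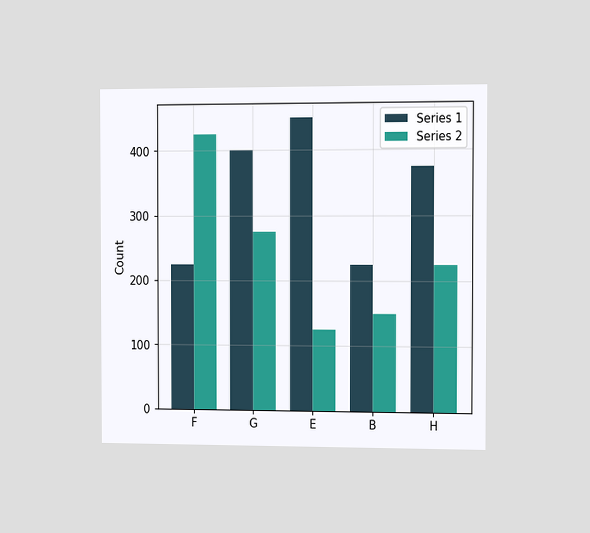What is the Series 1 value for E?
450

The chart is viewed slightly from the right. The Series 1 bar at E reaches 450 on the y-axis.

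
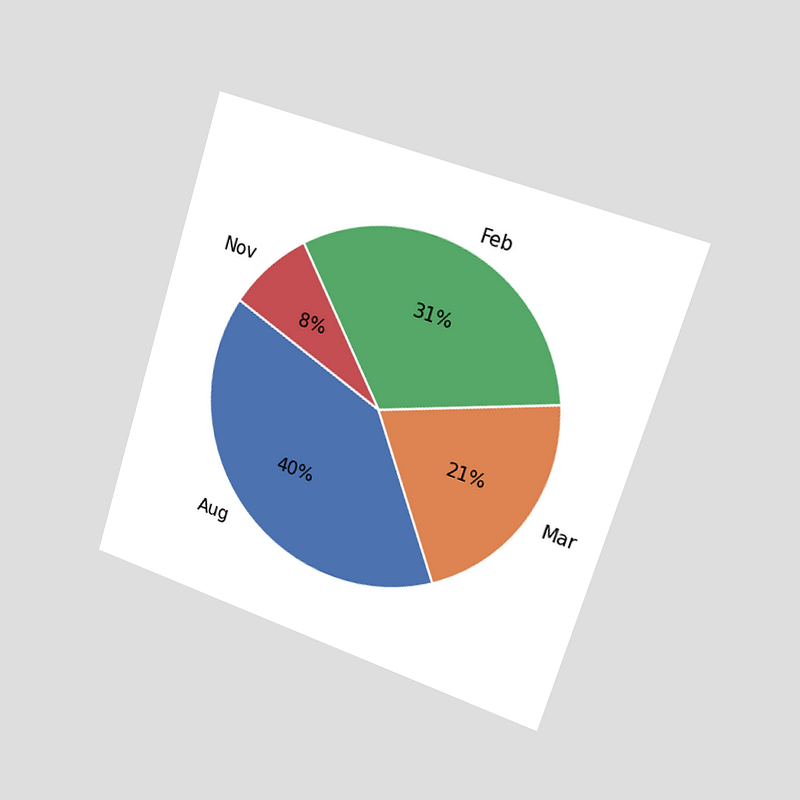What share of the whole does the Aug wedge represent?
The chart is tilted about 17° clockwise and viewed slightly from the right. The Aug slice takes up 40% of the pie.

40%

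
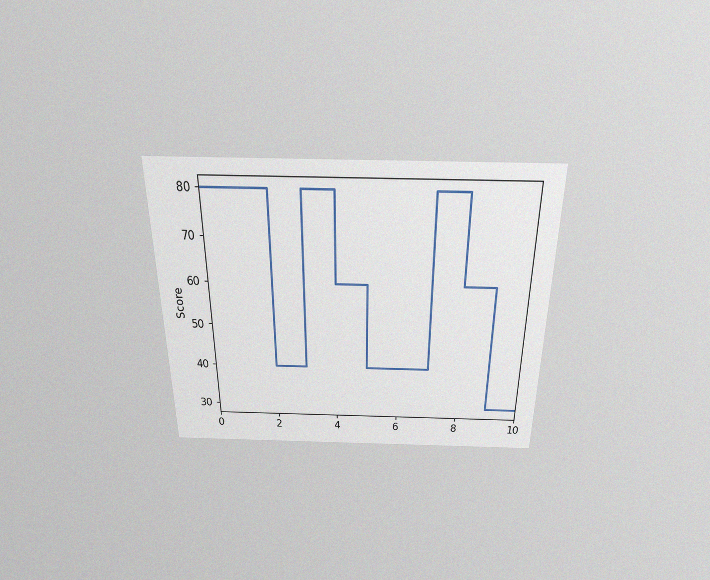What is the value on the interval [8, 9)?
60

The chart is viewed slightly from above, with some photo noise. On [8, 9) the step sits at 60.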